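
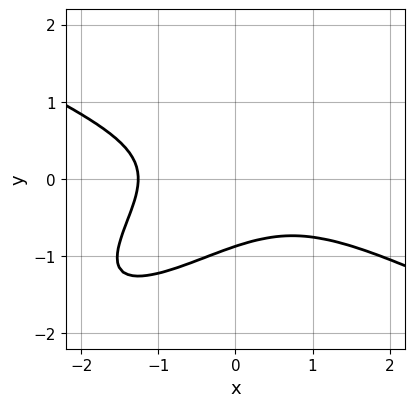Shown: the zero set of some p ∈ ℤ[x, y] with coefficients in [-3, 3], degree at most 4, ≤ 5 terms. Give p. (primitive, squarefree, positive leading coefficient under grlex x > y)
x^3 - 3*x*y^2 + 3*y^3 + 2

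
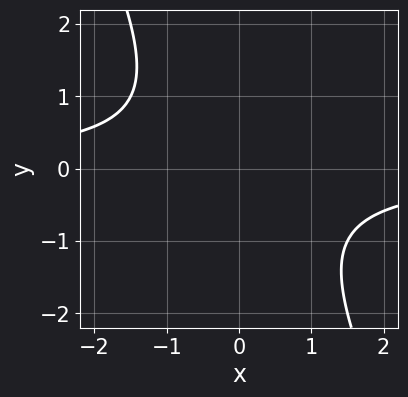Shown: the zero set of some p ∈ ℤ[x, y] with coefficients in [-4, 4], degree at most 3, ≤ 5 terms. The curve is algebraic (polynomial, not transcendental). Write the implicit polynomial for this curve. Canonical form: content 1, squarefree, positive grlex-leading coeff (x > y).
(a) Degree: a generic line meets the curve in up to 2 points, so deg p = 2.
(b) Reading off the gridlines: it misses every integer gridline on the y-axis; the curve avoids every integer x-axis point in the box.
(c) Solving for integer coefficients yields p as stated.

2*x*y + y^2 + 2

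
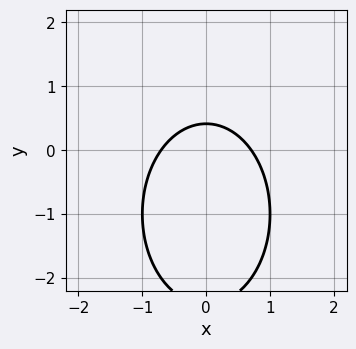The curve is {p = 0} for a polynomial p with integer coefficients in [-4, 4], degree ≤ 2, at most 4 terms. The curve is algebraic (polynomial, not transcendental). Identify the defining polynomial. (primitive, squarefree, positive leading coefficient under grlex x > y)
First, the degree is 2 — the shape is more complex than any degree-1 curve.
Next, symmetries: it's symmetric under x → −x, forcing even powers of x.
Finally, these observations pin down the coefficients.

2*x^2 + y^2 + 2*y - 1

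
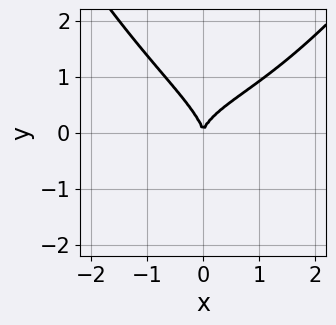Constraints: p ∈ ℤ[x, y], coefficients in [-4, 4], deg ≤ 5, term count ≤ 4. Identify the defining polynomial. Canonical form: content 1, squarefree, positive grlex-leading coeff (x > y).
x^4 - 2*x*y^2 - 3*y^3 + 3*x^2

deg p = 4. A generic line meets the curve in up to 4 points.
From the visible intercepts: one y-axis crossing is at y = 0; it meets the x-axis at x = 0 (among the integer gridlines).
The integer polynomial consistent with all of this is the stated p.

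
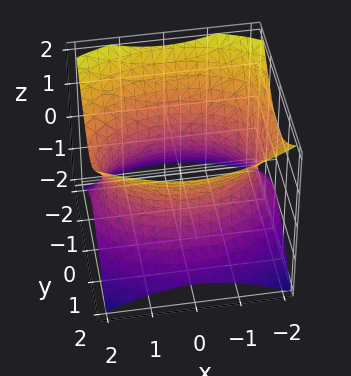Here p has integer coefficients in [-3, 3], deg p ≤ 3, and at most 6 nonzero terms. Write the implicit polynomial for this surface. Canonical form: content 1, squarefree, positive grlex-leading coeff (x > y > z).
First, the degree is 2 — one connected sheet with a waist; a quadric.
Next, symmetries: mirror symmetry z ↦ −z ⇒ only even powers of z; mirror symmetry x ↦ −x ⇒ only even powers of x; it's symmetric under y → −y, forcing even powers of y.
Next, checking where it meets the axes: it misses every integer gridline on the z-axis.
Finally, fitting integer coefficients to these (and the overall shape) gives p.

x^2 + 2*y^2 - 2*z^2 - 3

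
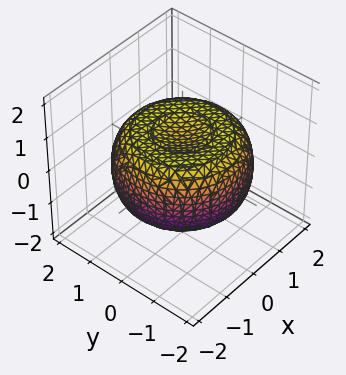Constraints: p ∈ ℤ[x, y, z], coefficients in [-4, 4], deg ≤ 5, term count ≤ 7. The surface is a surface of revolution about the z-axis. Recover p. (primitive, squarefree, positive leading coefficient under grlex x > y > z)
x^4 + 2*x^2*y^2 + y^4 - 2*x^2 - 2*y^2 + 3*z^2 - 2

(a) The degree is 4 — the shape is more complex than any degree-3 surface.
(b) By symmetry, every cross-section ⟂ z is a circle, so x, y appear only via x² + y².
(c) From the axis intercepts and sections: a circular section at z = 0 has radius between 1 and 2.
(d) Putting this together gives p.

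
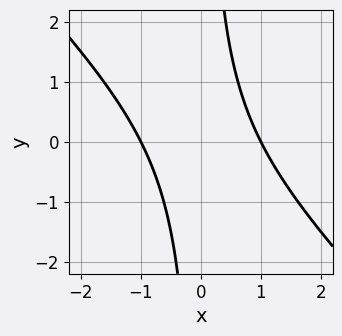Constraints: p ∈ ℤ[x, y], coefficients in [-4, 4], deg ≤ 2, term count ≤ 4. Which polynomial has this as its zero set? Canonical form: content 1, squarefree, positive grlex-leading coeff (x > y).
x^2 + x*y - 1

First, the degree is 2 — a generic line meets the curve in up to 2 points.
Then, from the visible intercepts: the curve avoids every integer y-axis point in the box; the x-axis gridline crossings are at x ∈ {-1, 1}.
Finally, the integer polynomial consistent with all of this is the stated p.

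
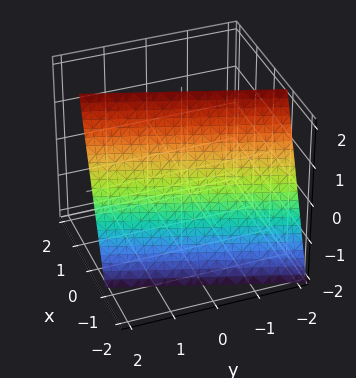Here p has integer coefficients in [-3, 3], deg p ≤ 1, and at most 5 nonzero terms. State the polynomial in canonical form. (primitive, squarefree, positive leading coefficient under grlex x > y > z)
3*x - y - z + 2

1. deg p = 1. Every cross-section is a straight line — this is a plane.
2. Against the integer gridlines: it meets the y-axis at y = 2 (among the integer gridlines); it crosses the z-axis at the gridline z = 2.
3. Together with the visible shape, these determine p as stated.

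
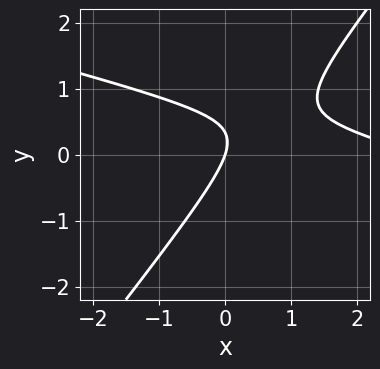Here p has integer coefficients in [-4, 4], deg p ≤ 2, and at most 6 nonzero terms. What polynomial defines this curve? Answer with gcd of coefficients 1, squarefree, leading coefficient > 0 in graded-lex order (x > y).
x^2 + 3*x*y - 3*y^2 - 3*x + y

1. The degree is 2 — a generic line meets the curve in up to 2 points.
2. Reading off the gridlines: it meets the x-axis at x = 0 (among the integer gridlines); it crosses the y-axis at the gridline y = 0.
3. Fitting integer coefficients to these (and the overall shape) gives p.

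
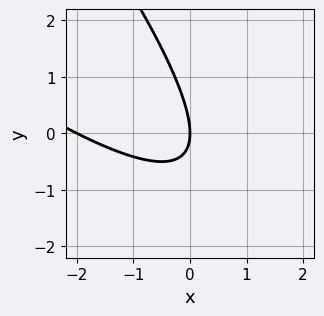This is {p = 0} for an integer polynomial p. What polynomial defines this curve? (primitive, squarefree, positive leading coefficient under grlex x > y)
x^2 + 2*x*y + y^2 + 2*x

Degree: a generic line meets the curve in up to 2 points, so deg p = 2.
Reading off the gridlines: the x-axis gridline crossings are at x ∈ {-2, 0}; one y-axis crossing is at y = 0.
The integer polynomial consistent with all of this is the stated p.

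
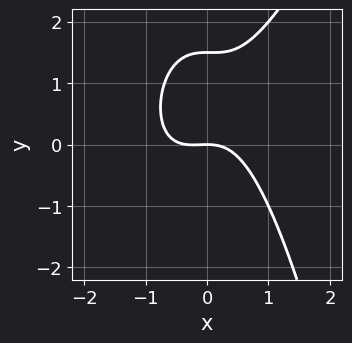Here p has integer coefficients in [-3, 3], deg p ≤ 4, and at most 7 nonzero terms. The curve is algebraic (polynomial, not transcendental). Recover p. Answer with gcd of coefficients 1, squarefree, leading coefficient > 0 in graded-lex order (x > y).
1. The degree is 3 — the shape is more complex than any degree-2 curve.
2. From the axis intercepts and sections: it crosses the x-axis at the gridline x = 0; it crosses the y-axis at the gridline y = 0.
3. Fitting integer coefficients to these (and the overall shape) gives p.

3*x^3 - x^2*y + x^2 - 2*y^2 + 3*y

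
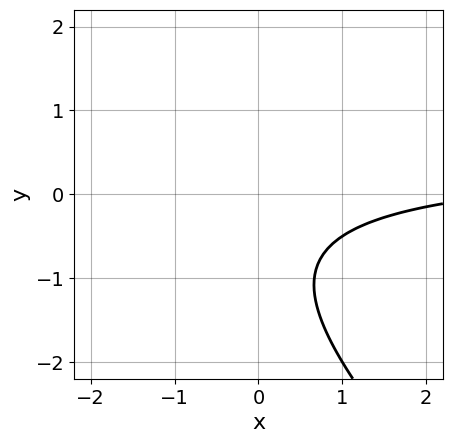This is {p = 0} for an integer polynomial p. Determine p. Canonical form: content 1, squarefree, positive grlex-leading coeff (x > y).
1. deg p = 2. No degree-1 curve has this shape.
2. Reading off the gridlines: the curve avoids every integer y-axis point in the box; it misses every integer gridline on the x-axis.
3. Putting this together gives p.

2*x*y + 2*y^2 - x + 3*y + 3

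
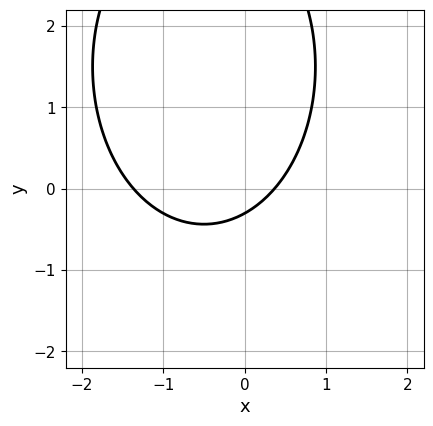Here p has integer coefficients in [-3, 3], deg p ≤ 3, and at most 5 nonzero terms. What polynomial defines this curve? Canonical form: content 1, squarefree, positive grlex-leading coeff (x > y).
2*x^2 + y^2 + 2*x - 3*y - 1

1. Degree: a generic line meets the curve in up to 2 points, so deg p = 2.
2. Matching integer coefficients to the picture gives p.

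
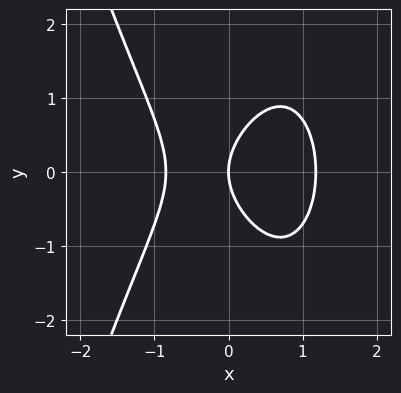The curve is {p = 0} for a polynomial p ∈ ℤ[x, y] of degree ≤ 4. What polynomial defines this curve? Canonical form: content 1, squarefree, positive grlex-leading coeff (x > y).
First, deg p = 3. The shape is more complex than any degree-2 curve.
Next, symmetries: it's symmetric under y → −y, forcing even powers of y.
Then, from the visible intercepts: it crosses the y-axis at the gridline y = 0; one x-axis crossing is at x = 0.
Finally, fitting integer coefficients to these (and the overall shape) gives p.

3*x^3 - x^2 + 2*y^2 - 3*x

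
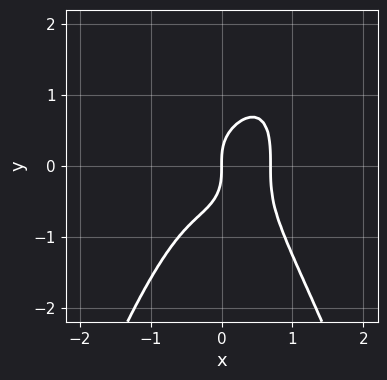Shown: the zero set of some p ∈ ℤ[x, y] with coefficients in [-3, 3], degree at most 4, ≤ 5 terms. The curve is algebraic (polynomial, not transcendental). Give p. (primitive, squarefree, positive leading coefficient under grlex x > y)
3*x^4 + y^3 - x

First, degree: no degree-3 curve has this shape, so deg p = 4.
Next, checking where it meets the axes: one y-axis crossing is at y = 0; one x-axis crossing is at x = 0.
Finally, fitting integer coefficients to these (and the overall shape) gives p.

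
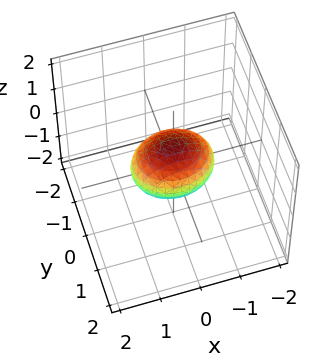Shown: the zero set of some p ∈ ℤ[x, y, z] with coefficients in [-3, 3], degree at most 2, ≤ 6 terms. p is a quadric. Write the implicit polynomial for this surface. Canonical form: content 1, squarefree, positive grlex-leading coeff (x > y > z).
(a) Degree: a closed, bounded, convex surface; a quadric, so deg p = 2.
(b) Symmetries: it's symmetric under x → −x, forcing even powers of x; the y ↦ −y reflection is a symmetry, so y appears only in even powers; mirror symmetry z ↦ −z ⇒ only even powers of z.
(c) Against the integer gridlines: the x-axis gridline crossings are at x ∈ {-1, 1}.
(d) These observations pin down the coefficients.

2*x^2 + 3*y^2 + 3*z^2 - 2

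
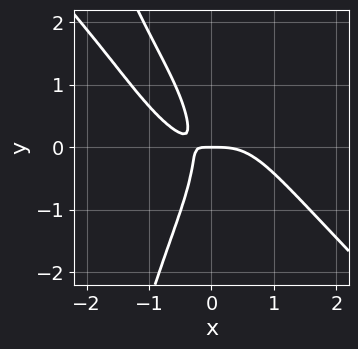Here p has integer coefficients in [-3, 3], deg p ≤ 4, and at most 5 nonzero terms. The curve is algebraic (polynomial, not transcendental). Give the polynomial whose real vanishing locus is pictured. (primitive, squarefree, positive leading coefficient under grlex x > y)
1. Degree: no degree-3 curve has this shape, so deg p = 4.
2. Observable constraints: it meets the x-axis at x = 0 (among the integer gridlines); one y-axis crossing is at y = 0.
3. Solving for integer coefficients yields p as stated.

3*x^4 + 3*x^3*y + y^3 + 3*x*y + y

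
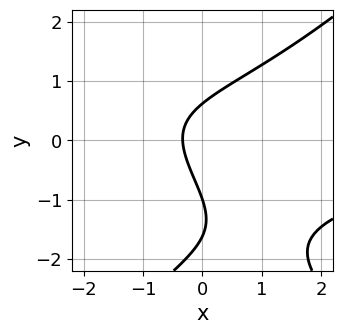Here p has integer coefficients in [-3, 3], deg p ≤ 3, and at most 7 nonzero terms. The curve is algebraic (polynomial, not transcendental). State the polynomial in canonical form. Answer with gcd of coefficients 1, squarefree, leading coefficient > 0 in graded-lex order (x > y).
x^2*y - y^3 - 2*y^2 + 3*x + 1

(a) The degree is 3 — the shape is more complex than any degree-2 curve.
(b) Observable constraints: it meets the y-axis at y = -1 (among the integer gridlines).
(c) Putting this together gives p.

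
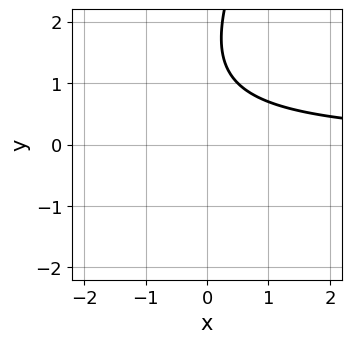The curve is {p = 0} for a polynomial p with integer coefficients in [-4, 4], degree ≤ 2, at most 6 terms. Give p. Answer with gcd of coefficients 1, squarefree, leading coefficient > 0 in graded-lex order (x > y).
2*x*y - y^2 + 3*y - 3

1. deg p = 2.
2. From the axis intercepts and sections: no y-intercept at any integer in the box; it misses every integer gridline on the x-axis.
3. Assembling these constraints gives the stated polynomial.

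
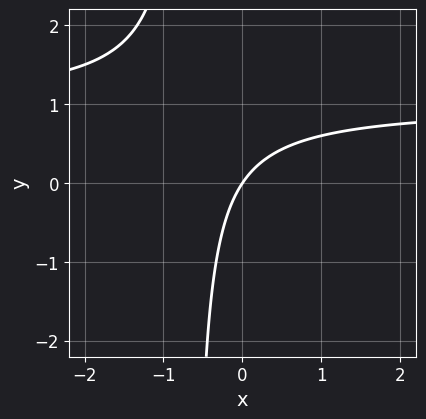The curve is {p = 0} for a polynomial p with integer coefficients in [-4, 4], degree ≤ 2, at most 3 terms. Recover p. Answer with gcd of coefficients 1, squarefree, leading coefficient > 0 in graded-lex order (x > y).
3*x*y - 3*x + 2*y

1. The degree is 2 — a generic line meets the curve in up to 2 points.
2. Against the integer gridlines: it crosses the x-axis at the gridline x = 0; it meets the y-axis at y = 0 (among the integer gridlines).
3. Fitting integer coefficients to these (and the overall shape) gives p.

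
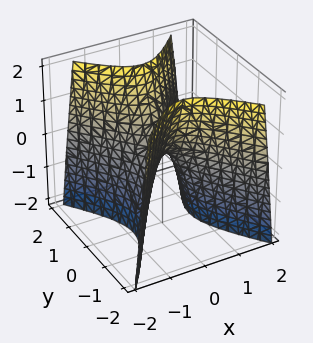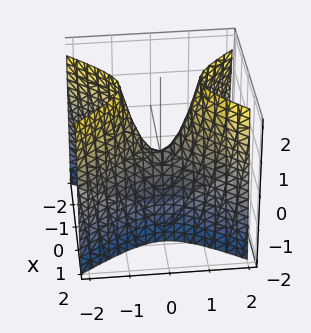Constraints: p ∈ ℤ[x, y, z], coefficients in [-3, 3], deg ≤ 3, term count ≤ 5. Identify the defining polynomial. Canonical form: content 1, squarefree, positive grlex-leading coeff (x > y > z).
3*x^2 - 2*y^2 + z

First, the degree is 2 — a saddle surface; a quadric.
Next, symmetries: it's symmetric under y → −y, forcing even powers of y; mirror symmetry x ↦ −x ⇒ only even powers of x.
Next, from the axis intercepts and sections: it crosses the z-axis at the gridline z = 0; it meets the x-axis at x = 0 (among the integer gridlines); it meets the y-axis at y = 0 (among the integer gridlines).
Finally, solving for integer coefficients yields p as stated.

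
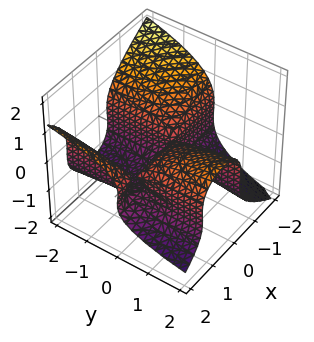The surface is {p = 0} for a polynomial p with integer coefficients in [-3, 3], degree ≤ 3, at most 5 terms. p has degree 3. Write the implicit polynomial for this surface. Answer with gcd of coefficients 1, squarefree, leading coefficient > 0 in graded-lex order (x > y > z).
2*x^2*y + 3*z^3 - 2*x*y + 2*z^2 - y

First, degree: the shape is more complex than any degree-2 surface, so deg p = 3.
Then, from the axis intercepts and sections: one y-axis crossing is at y = 0; every point of the x-axis in the box is on the surface; it meets the z-axis at z = 0 (among the integer gridlines).
Finally, these observations pin down the coefficients.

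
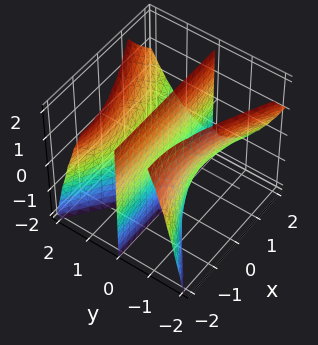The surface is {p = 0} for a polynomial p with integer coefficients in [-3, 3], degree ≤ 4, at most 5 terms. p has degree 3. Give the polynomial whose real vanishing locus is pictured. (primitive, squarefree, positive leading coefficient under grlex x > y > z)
x^2*y + 2*x*y*z - 3*y^3 + 2*y*z + 3*y

There are 2 components. Treating them together as one polynomial.
The degree is 3 — the shape is more complex than any degree-2 surface.
From the visible intercepts: the y-axis gridline crossings are at y ∈ {-1, 0, 1}; every point of the x-axis in the box is on the surface; the visible z-axis segment lies entirely on the surface.
Together with the visible shape, these determine p as stated.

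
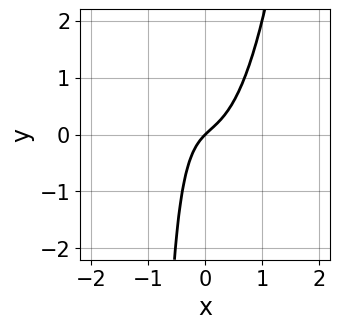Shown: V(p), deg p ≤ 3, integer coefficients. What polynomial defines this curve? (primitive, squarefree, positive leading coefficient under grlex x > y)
The degree is 3 — the shape is more complex than any degree-2 curve.
Reading off the gridlines: one x-axis crossing is at x = 0; it crosses the y-axis at the gridline y = 0.
Solving for integer coefficients yields p as stated.

3*x^3 - x*y + x - y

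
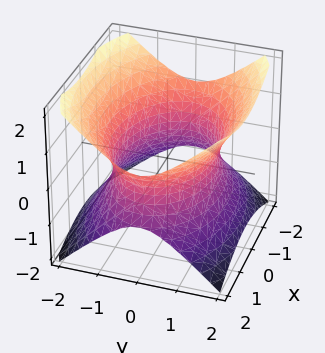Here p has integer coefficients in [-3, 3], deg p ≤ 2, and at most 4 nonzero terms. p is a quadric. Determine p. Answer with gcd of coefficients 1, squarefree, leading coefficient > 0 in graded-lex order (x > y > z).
1. The degree is 2 — an hourglass — one-sheet hyperboloid; a quadric.
2. Symmetries: the x ↦ −x reflection is a symmetry, so x appears only in even powers; it's symmetric under y → −y, forcing even powers of y; mirror symmetry z ↦ −z ⇒ only even powers of z.
3. From the visible intercepts: the surface avoids every integer z-axis point in the box.
4. Fitting integer coefficients to these (and the overall shape) gives p.

x^2 + 2*y^2 - 2*z^2 - 3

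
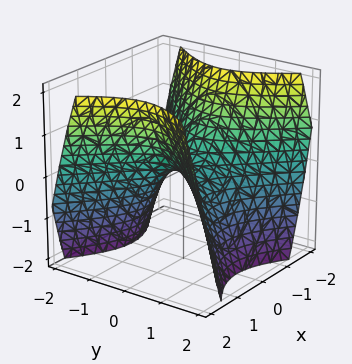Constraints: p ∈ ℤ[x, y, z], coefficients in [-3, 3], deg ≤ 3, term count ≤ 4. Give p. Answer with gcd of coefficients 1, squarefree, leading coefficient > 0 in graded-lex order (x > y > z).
The degree is 2 — a hyperbolic paraboloid; a quadric.
Symmetries: it's symmetric under y → −y, forcing even powers of y; mirror symmetry x ↦ −x ⇒ only even powers of x.
Reading off the gridlines: it meets the x-axis at x = 0 (among the integer gridlines); it meets the y-axis at y = 0 (among the integer gridlines); it crosses the z-axis at the gridline z = 0.
Assembling these constraints gives the stated polynomial.

x^2 - y^2 - z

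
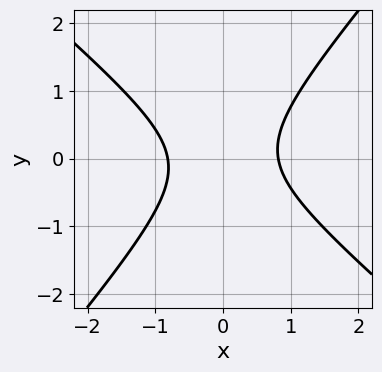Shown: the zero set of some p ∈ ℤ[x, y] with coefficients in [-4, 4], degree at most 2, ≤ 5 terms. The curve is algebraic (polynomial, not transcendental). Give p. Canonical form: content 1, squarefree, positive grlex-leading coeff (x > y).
3*x^2 + x*y - 3*y^2 - 2

deg p = 2.
Observable constraints: it misses every integer gridline on the y-axis.
These observations pin down the coefficients.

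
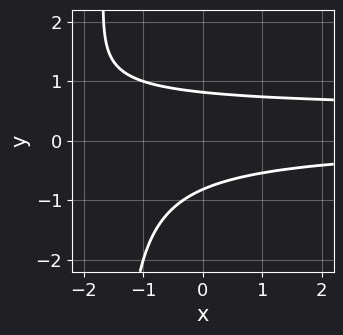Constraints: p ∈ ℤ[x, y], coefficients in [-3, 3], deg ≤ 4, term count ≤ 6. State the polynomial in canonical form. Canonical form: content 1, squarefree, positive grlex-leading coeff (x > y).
2*x*y^2 - x*y + 3*y^2 - 2

1. The degree is 3 — the shape is more complex than any degree-2 curve.
2. Reading off the gridlines: the curve avoids every integer x-axis point in the box.
3. These observations pin down the coefficients.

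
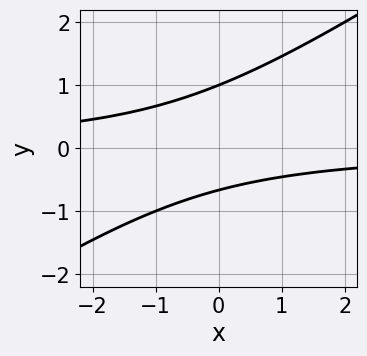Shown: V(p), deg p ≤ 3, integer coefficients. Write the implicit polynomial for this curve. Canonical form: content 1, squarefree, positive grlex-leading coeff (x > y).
2*x*y - 3*y^2 + y + 2

(a) deg p = 2. A generic line meets the curve in up to 2 points.
(b) From the visible intercepts: it misses every integer gridline on the x-axis; it crosses the y-axis at the gridline y = 1.
(c) Matching integer coefficients to the picture gives p.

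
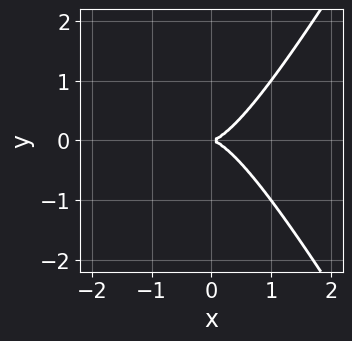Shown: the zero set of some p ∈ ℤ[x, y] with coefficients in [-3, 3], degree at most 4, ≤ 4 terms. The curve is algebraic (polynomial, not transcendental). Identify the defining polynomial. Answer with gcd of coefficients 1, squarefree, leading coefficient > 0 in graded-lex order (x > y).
Degree: the shape is more complex than any degree-2 curve, so deg p = 3.
Symmetries: it's symmetric under y → −y, forcing even powers of y.
Reading off the gridlines: it crosses the y-axis at the gridline y = 0; it meets the x-axis at x = 0 (among the integer gridlines).
Matching integer coefficients to the picture gives p.

3*x^3 - x*y^2 - 2*y^2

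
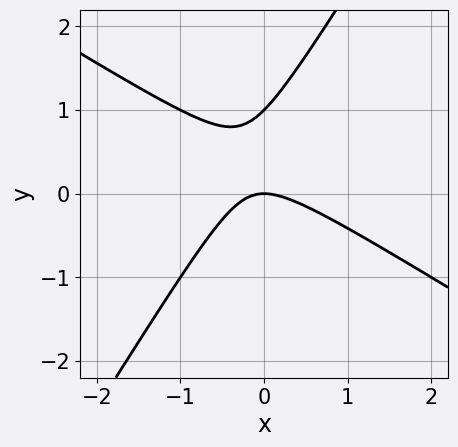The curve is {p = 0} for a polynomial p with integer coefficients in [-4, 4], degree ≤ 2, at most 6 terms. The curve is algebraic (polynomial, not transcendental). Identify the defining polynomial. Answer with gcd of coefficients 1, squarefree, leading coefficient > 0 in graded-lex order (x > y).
x^2 + x*y - y^2 + y

(a) The degree is 2 — no degree-1 curve has this shape.
(b) Checking where it meets the axes: it meets the x-axis at x = 0 (among the integer gridlines); among the integer gridlines, it crosses the y-axis at y ∈ {0, 1}.
(c) Solving for integer coefficients yields p as stated.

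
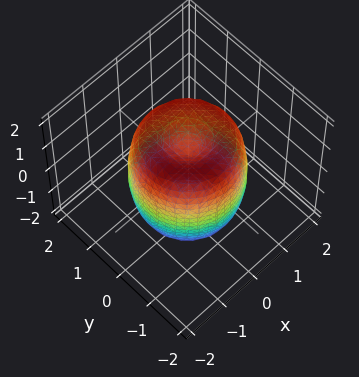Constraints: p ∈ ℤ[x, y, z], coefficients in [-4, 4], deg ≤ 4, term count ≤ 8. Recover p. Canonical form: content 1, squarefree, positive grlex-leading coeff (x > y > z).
2*x^4 + 4*x^2*y^2 + 2*y^4 - 3*x^2 - 3*y^2 + z^2 - 1

(a) deg p = 4.
(b) Symmetries: rotational symmetry about the z-axis ⇒ p depends on x, y only through x² + y².
(c) Checking where it meets the axes: the z-axis gridline crossings are at z ∈ {-1, 1}; a circular section at z = 1 has radius between 1 and 2.
(d) The integer polynomial consistent with all of this is the stated p.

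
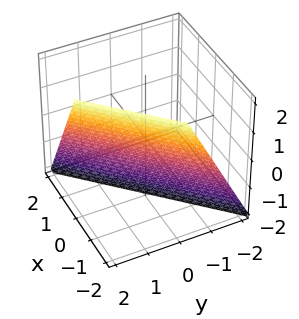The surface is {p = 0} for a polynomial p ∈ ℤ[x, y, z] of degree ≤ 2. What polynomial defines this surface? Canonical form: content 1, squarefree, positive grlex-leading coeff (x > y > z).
2*x - 2*y + z + 2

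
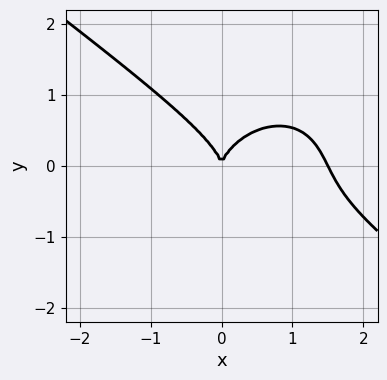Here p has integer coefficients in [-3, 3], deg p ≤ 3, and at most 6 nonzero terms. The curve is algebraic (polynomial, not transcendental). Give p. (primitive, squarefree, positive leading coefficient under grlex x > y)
1. deg p = 3.
2. Checking where it meets the axes: it meets the y-axis at y = 0 (among the integer gridlines); it meets the x-axis at x = 0 (among the integer gridlines).
3. Solving for integer coefficients yields p as stated.

2*x^3 + x^2*y + 3*y^3 - 3*x^2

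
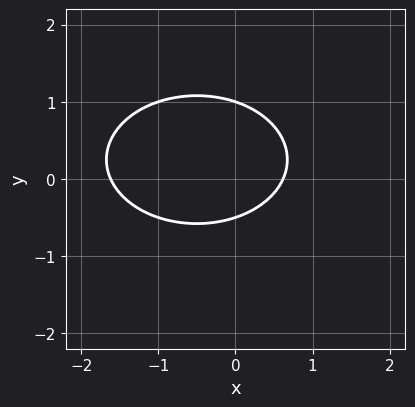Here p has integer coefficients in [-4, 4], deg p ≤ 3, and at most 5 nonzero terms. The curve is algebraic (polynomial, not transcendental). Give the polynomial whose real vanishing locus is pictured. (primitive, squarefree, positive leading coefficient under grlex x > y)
First, deg p = 2.
Next, from the visible intercepts: it meets the y-axis at y = 1 (among the integer gridlines).
Finally, putting this together gives p.

x^2 + 2*y^2 + x - y - 1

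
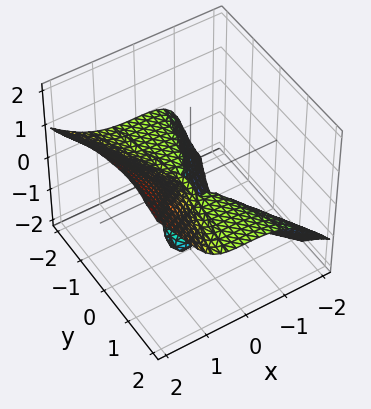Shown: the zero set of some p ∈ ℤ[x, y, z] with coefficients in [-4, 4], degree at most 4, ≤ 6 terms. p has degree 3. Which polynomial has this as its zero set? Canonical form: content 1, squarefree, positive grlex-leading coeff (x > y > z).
The degree is 3 — a generic line meets the surface in up to 3 points.
Observable constraints: the visible y-axis segment lies entirely on the surface; it crosses the z-axis at the gridline z = 0; it crosses the x-axis at the gridline x = 0.
The integer polynomial consistent with all of this is the stated p.

3*x^3 + 3*x*y*z - 3*y^2*z - 2*z^3 - 3*z^2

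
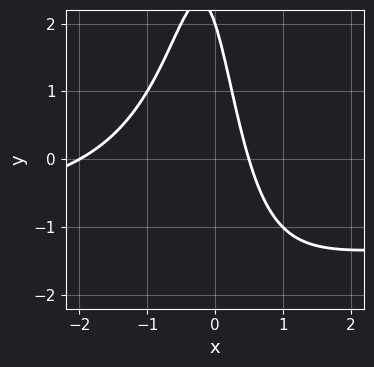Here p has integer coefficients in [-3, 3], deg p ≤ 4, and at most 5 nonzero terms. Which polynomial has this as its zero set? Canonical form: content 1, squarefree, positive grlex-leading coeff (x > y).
1. Degree: a generic line meets the curve in up to 3 points, so deg p = 3.
2. Against the integer gridlines: one x-axis crossing is at x = -2; it meets the y-axis at y = 2 (among the integer gridlines).
3. Fitting integer coefficients to these (and the overall shape) gives p.

2*x^2*y + 2*x^2 + 3*x + y - 2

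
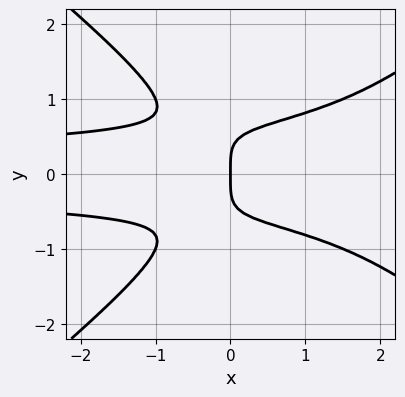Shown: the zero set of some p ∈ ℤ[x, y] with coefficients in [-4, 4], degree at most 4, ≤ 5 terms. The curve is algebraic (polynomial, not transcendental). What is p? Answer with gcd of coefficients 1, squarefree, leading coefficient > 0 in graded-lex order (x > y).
2*x^2*y^2 - 3*y^4 - 3*x*y^2 + 2*x

The degree is 4 — the shape is more complex than any degree-3 curve.
Symmetries: mirror symmetry y ↦ −y ⇒ only even powers of y.
From the axis intercepts and sections: it meets the y-axis at y = 0 (among the integer gridlines); it meets the x-axis at x = 0 (among the integer gridlines).
Assembling these constraints gives the stated polynomial.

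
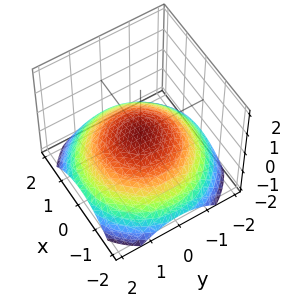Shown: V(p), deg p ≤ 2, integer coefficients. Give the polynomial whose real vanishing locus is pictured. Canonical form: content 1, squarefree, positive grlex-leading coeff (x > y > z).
x^2 + y^2 + 3*z

(a) Degree: a paraboloid; a quadric, so deg p = 2.
(b) By symmetry, the z-axis is an axis of rotation, so x and y enter only as x² + y².
(c) Observable constraints: it meets the y-axis at y = 0 (among the integer gridlines); a circular section at z = -1 has radius between 1 and 2; it crosses the z-axis at the gridline z = 0; it meets the x-axis at x = 0 (among the integer gridlines).
(d) The integer polynomial consistent with all of this is the stated p.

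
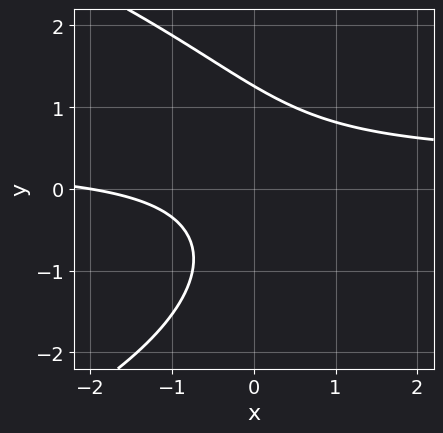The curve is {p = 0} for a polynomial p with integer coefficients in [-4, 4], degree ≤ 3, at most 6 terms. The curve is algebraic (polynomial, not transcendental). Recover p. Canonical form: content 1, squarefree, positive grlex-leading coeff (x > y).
y^3 + 3*x*y - x - 2

(a) deg p = 3.
(b) From the visible intercepts: it meets the x-axis at x = -2 (among the integer gridlines).
(c) Assembling these constraints gives the stated polynomial.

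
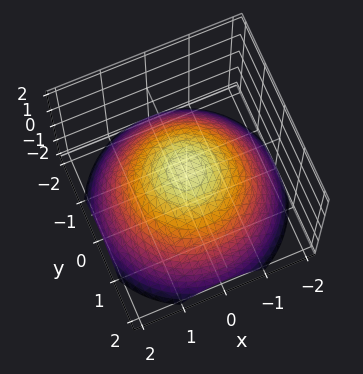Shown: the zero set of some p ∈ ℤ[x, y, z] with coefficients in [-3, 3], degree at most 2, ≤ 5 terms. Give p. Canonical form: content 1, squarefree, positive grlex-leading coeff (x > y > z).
x^2 + y^2 + 2*z - 1

(a) Degree: no degree-1 surface has this shape, so deg p = 2.
(b) Symmetry: the z-axis is an axis of rotation, so x and y enter only as x² + y².
(c) Checking where it meets the axes: the x-axis gridline crossings are at x ∈ {-1, 1}; a circular section at z = -1 has radius between 1 and 2.
(d) Solving for integer coefficients yields p as stated. Check: (0, 1, 0) on the y-axis lies on the surface, and p(0, 1, 0) = 0. ✓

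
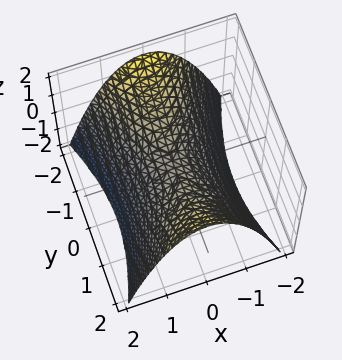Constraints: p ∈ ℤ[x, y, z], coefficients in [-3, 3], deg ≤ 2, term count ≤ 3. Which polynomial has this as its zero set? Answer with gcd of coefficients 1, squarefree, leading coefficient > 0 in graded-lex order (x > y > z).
First, the degree is 2 — a saddle surface; a quadric.
Then, symmetries: the x ↦ −x reflection is a symmetry, so x appears only in even powers; it's symmetric under y → −y, forcing even powers of y.
Next, from the visible intercepts: it meets the z-axis at z = 0 (among the integer gridlines); it meets the x-axis at x = 0 (among the integer gridlines).
Finally, together with the visible shape, these determine p as stated.

3*x^2 - y^2 + 3*z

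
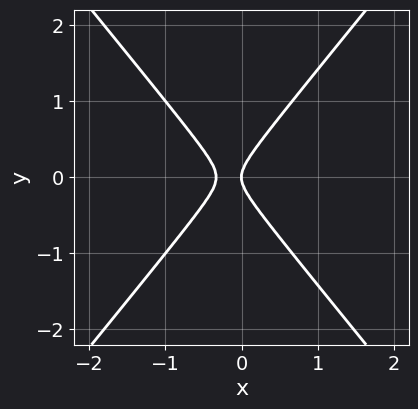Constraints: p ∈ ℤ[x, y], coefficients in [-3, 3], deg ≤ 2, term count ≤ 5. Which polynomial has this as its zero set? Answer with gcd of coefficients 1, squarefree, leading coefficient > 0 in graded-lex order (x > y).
Degree: a generic line meets the curve in up to 2 points, so deg p = 2.
Symmetries: mirror symmetry y ↦ −y ⇒ only even powers of y.
From the visible intercepts: it meets the x-axis at x = 0 (among the integer gridlines); it crosses the y-axis at the gridline y = 0.
Putting this together gives p.

3*x^2 - 2*y^2 + x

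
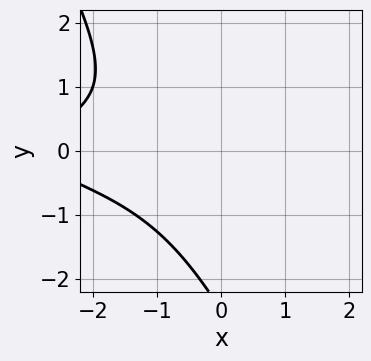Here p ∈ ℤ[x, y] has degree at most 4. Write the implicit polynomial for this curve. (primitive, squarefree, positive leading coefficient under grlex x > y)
2*x*y^2 + y^3 + 2*y^2 + x + 3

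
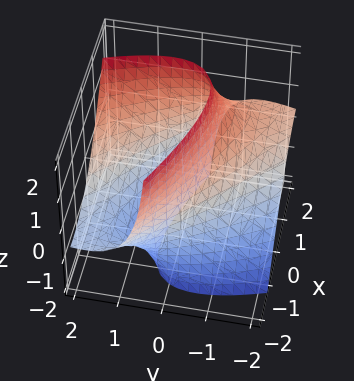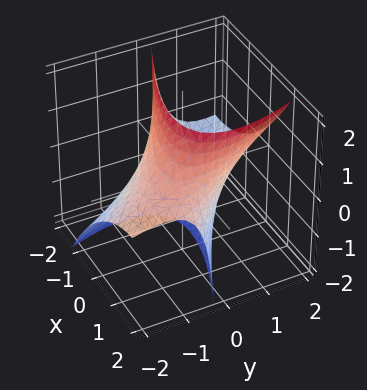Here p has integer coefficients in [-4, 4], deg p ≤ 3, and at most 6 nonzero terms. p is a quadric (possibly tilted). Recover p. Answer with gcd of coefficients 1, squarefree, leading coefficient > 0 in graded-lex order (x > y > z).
First, deg p = 2.
Next, checking where it meets the axes: the surface avoids every integer z-axis point in the box.
Finally, together with the visible shape, these determine p as stated.

x^2 + 2*x*y + y^2 - 2*y*z - 2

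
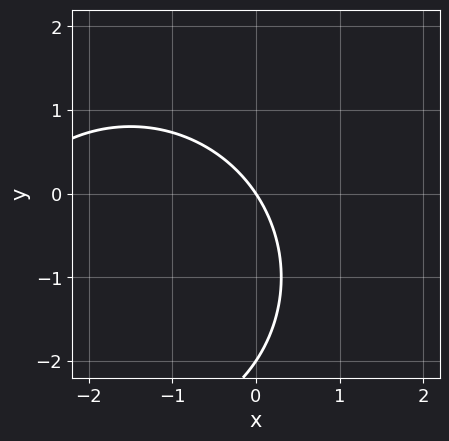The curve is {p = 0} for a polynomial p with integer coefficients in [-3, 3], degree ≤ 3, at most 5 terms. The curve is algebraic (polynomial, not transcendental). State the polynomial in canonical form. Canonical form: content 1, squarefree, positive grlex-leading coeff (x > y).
x^2 + y^2 + 3*x + 2*y

1. Degree: a generic line meets the curve in up to 2 points, so deg p = 2.
2. Against the integer gridlines: one x-axis crossing is at x = 0; among the integer gridlines, it crosses the y-axis at y ∈ {-2, 0}.
3. Solving for integer coefficients yields p as stated.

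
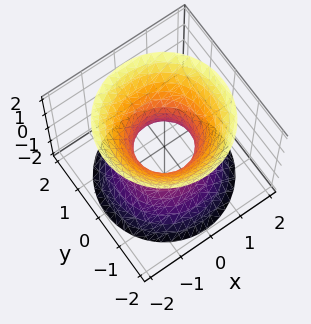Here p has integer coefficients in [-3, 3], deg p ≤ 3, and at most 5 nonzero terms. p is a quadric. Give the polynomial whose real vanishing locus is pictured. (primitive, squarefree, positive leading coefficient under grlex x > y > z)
1. Degree: one connected sheet with a waist; a quadric, so deg p = 2.
2. Symmetries: rotational symmetry about the z-axis ⇒ p depends on x, y only through x² + y²; it's symmetric under z → −z, forcing even powers of z.
3. From the visible intercepts: a circular section at z = -1 has radius between 1 and 2; no z-intercept at any integer in the box.
4. Assembling these constraints gives the stated polynomial.

3*x^2 + 3*y^2 - 2*z^2 - 2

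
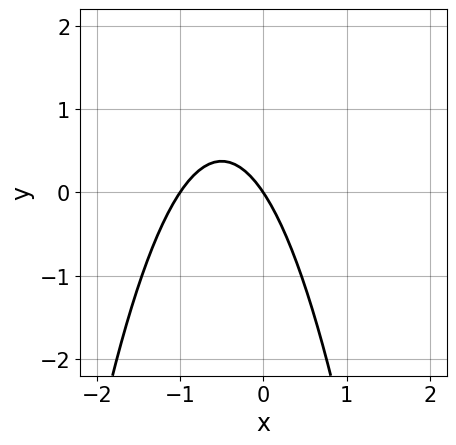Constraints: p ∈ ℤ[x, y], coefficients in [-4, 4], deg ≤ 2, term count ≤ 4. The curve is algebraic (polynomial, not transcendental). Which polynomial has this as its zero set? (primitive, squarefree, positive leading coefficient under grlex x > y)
3*x^2 + 3*x + 2*y

deg p = 2. The shape is more complex than any degree-1 curve.
Checking where it meets the axes: among the integer gridlines, it crosses the x-axis at x ∈ {-1, 0}; it crosses the y-axis at the gridline y = 0.
Assembling these constraints gives the stated polynomial.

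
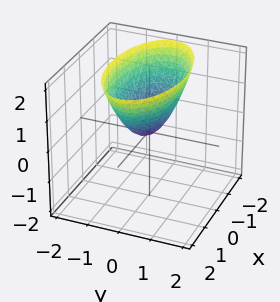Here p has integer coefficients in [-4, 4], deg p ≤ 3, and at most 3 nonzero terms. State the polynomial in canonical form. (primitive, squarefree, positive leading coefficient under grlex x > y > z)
x^2 + 3*y^2 - 2*z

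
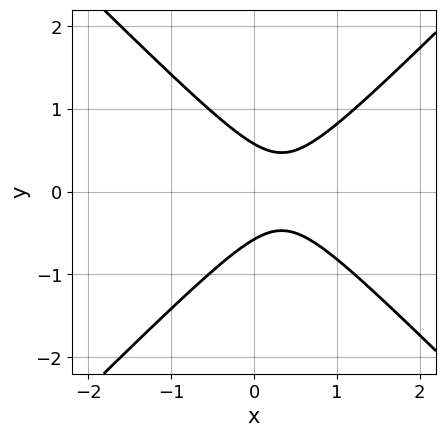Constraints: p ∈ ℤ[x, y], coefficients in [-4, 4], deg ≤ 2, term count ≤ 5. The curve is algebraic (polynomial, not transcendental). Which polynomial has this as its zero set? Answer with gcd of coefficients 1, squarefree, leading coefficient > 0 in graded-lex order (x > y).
Degree: no degree-1 curve has this shape, so deg p = 2.
Symmetries: it's symmetric under y → −y, forcing even powers of y.
Observable constraints: it misses every integer gridline on the x-axis.
Putting this together gives p.

3*x^2 - 3*y^2 - 2*x + 1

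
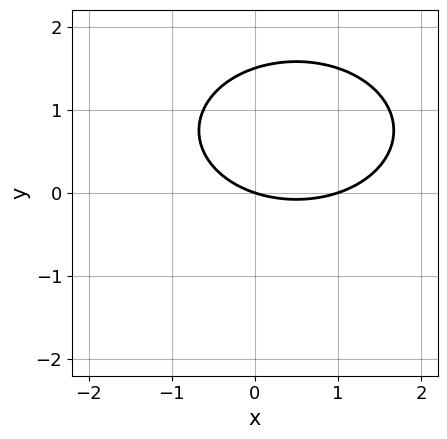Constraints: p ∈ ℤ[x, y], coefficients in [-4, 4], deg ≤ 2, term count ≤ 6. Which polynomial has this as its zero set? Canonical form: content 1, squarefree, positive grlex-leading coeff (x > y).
The degree is 2 — the shape is more complex than any degree-1 curve.
Observable constraints: it meets the y-axis at y = 0 (among the integer gridlines); the x-axis gridline crossings are at x ∈ {0, 1}.
Putting this together gives p.

x^2 + 2*y^2 - x - 3*y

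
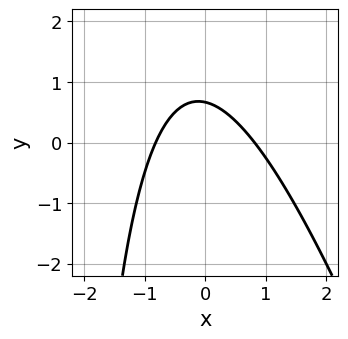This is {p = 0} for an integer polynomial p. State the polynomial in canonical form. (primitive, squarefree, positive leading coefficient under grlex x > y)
(a) The degree is 2 — the shape is more complex than any degree-1 curve.
(b) The integer polynomial consistent with all of this is the stated p.

3*x^2 + x*y + 3*y - 2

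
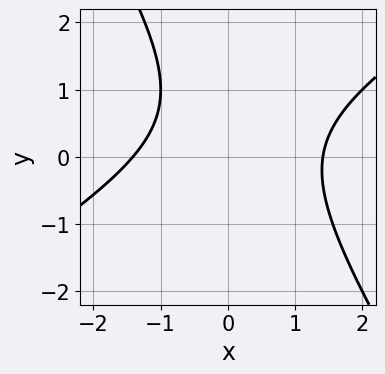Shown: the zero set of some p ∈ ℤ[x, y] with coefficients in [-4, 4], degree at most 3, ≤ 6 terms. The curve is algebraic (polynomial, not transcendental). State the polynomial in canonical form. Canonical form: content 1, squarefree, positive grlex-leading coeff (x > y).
x^2 - x*y - y^2 + y - 2

(a) deg p = 2. No degree-1 curve has this shape.
(b) Reading off the gridlines: it misses every integer gridline on the y-axis.
(c) Putting this together gives p.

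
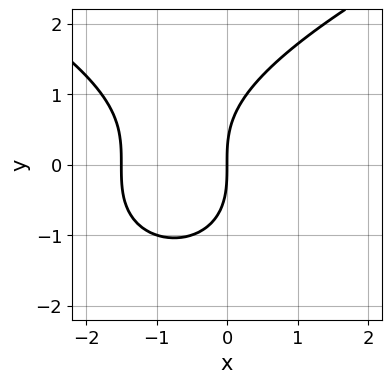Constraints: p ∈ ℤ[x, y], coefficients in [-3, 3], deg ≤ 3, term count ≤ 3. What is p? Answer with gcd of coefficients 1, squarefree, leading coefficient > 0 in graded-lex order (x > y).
y^3 - 2*x^2 - 3*x

Degree: a generic line meets the curve in up to 3 points, so deg p = 3.
From the axis intercepts and sections: it meets the x-axis at x = 0 (among the integer gridlines); it crosses the y-axis at the gridline y = 0.
Assembling these constraints gives the stated polynomial.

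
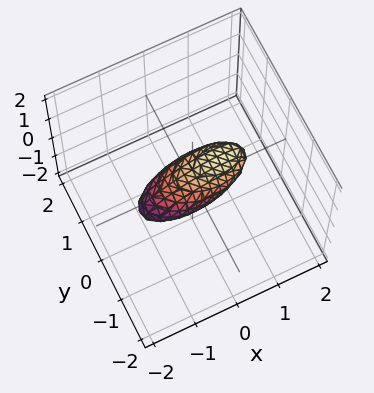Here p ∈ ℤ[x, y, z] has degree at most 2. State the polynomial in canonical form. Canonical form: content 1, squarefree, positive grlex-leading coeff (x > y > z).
(a) deg p = 2.
(b) Checking where it meets the axes: among the integer gridlines, it crosses the x-axis at x ∈ {-1, 1}.
(c) Together with the visible shape, these determine p as stated.

x^2 - 2*x*z + 3*y^2 + 3*z^2 - 1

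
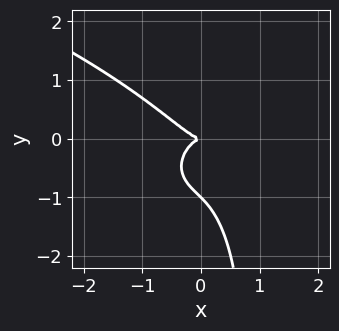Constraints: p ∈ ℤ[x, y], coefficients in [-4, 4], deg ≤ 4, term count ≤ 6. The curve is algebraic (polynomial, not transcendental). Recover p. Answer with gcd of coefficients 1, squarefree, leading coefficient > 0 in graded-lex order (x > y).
First, degree: no degree-3 curve has this shape, so deg p = 4.
Then, from the visible intercepts: among the integer gridlines, it crosses the y-axis at y ∈ {-1, 0}; one x-axis crossing is at x = 0.
Finally, these observations pin down the coefficients.

2*x*y^3 - 3*x^3 - x^2*y - 2*y^3 - 2*y^2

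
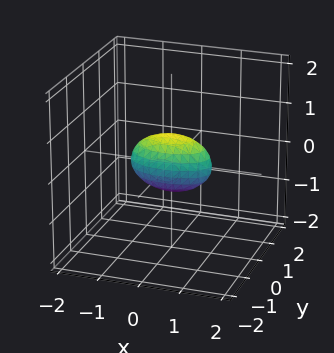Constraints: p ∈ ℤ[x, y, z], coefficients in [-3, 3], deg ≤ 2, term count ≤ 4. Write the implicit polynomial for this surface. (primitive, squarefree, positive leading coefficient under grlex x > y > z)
deg p = 2. A closed, bounded, convex surface; a quadric.
Symmetries: mirror symmetry z ↦ −z ⇒ only even powers of z; it's symmetric under y → −y, forcing even powers of y; the x ↦ −x reflection is a symmetry, so x appears only in even powers.
From the visible intercepts: among the integer gridlines, it crosses the x-axis at x ∈ {-1, 1}.
Solving for integer coefficients yields p as stated.

x^2 + 3*y^2 + 2*z^2 - 1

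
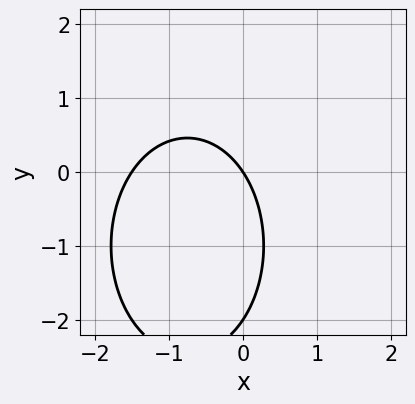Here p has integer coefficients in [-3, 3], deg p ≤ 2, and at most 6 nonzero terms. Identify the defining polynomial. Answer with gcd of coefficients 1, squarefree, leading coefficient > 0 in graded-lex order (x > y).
1. Degree: a generic line meets the curve in up to 2 points, so deg p = 2.
2. Against the integer gridlines: among the integer gridlines, it crosses the y-axis at y ∈ {-2, 0}; it crosses the x-axis at the gridline x = 0.
3. The integer polynomial consistent with all of this is the stated p.

2*x^2 + y^2 + 3*x + 2*y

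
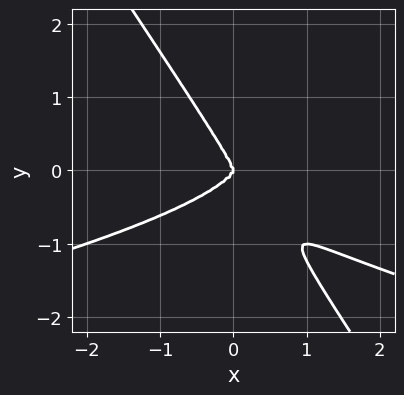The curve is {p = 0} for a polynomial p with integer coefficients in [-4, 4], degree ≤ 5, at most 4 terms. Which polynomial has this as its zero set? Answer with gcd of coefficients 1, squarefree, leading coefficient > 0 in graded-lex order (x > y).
(a) Degree: the shape is more complex than any degree-3 curve, so deg p = 4.
(b) From the axis intercepts and sections: one x-axis crossing is at x = 0; it crosses the y-axis at the gridline y = 0.
(c) Together with the visible shape, these determine p as stated.

3*x*y^3 + 2*y^4 + x^3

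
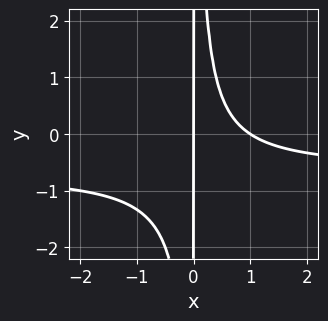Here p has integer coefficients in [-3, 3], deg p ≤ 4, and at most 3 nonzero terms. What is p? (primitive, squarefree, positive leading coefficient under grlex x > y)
3*x^2*y + 2*x^2 - 2*x

The degree is 3 — no degree-2 curve has this shape.
Against the integer gridlines: every point of the y-axis in the box is on the curve; among the integer gridlines, it crosses the x-axis at x ∈ {0, 1}.
Together with the visible shape, these determine p as stated.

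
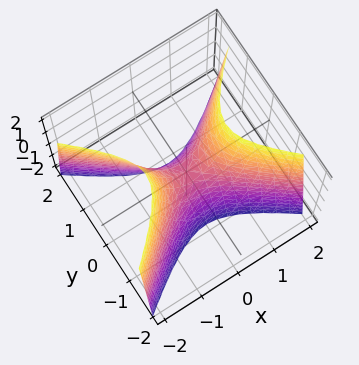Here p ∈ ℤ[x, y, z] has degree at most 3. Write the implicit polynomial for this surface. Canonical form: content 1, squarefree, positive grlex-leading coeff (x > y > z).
(a) Degree: a hyperbolic paraboloid; a quadric, so deg p = 2.
(b) Symmetries: it's symmetric under y → −y, forcing even powers of y; mirror symmetry x ↦ −x ⇒ only even powers of x.
(c) Checking where it meets the axes: one z-axis crossing is at z = 0; it meets the x-axis at x = 0 (among the integer gridlines).
(d) These observations pin down the coefficients.

2*x^2 - 3*y^2 - z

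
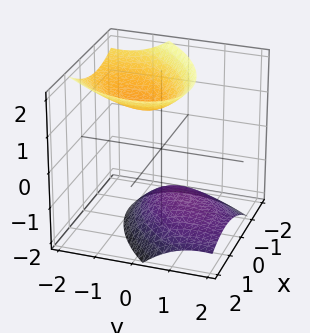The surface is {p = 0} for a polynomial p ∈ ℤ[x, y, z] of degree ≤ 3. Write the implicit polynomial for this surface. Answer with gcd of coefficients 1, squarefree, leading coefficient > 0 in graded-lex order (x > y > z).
2*x^2 - 2*x*y + 2*y^2 + 2*y*z - 2*z^2 + 3

First, the picture has 2 separate pieces.
Next, deg p = 2.
Next, reading off the gridlines: it misses every integer gridline on the y-axis; no x-intercept at any integer in the box.
Finally, together with the visible shape, these determine p as stated.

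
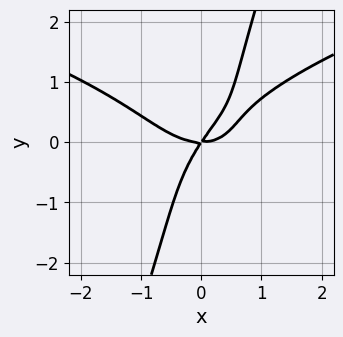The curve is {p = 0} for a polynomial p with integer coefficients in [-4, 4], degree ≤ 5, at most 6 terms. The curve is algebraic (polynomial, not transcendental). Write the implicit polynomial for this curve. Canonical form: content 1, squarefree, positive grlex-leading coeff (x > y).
3*x*y^3 - y^4 - 2*x^3 + 3*x*y - 2*y^2

First, the degree is 4 — the shape is more complex than any degree-3 curve.
Then, checking where it meets the axes: it crosses the x-axis at the gridline x = 0; it meets the y-axis at y = 0 (among the integer gridlines).
Finally, putting this together gives p.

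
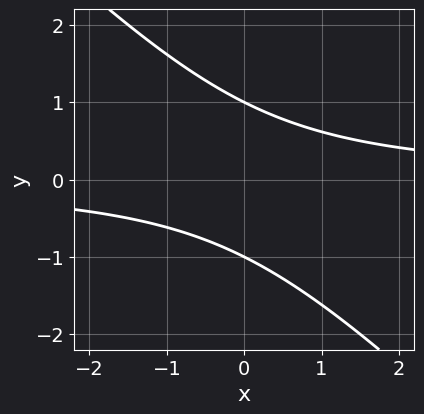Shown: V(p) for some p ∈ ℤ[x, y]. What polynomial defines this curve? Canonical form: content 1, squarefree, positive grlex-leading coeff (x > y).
x*y + y^2 - 1

(a) deg p = 2. The shape is more complex than any degree-1 curve.
(b) Observable constraints: among the integer gridlines, it crosses the y-axis at y ∈ {-1, 1}; no x-intercept at any integer in the box.
(c) Fitting integer coefficients to these (and the overall shape) gives p.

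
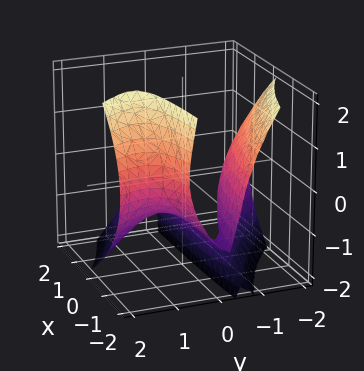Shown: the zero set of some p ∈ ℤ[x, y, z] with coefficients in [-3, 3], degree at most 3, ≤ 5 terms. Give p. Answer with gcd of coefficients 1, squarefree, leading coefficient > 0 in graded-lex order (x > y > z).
3*x*y^2 + 2*y^3 - 2*y*z^2 + 2*z + 2

1. The degree is 3 — a generic line meets the surface in up to 3 points.
2. From the visible intercepts: one z-axis crossing is at z = -1; it crosses the y-axis at the gridline y = -1.
3. Putting this together gives p.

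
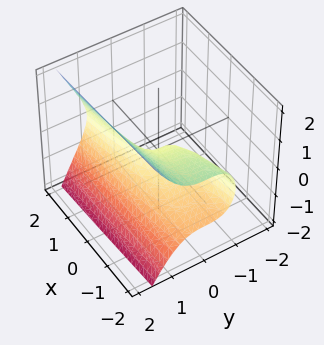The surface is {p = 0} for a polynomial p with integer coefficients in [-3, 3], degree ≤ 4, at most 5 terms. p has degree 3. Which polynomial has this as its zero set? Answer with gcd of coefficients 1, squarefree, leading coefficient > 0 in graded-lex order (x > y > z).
3*y^3 - 3*z^2 - x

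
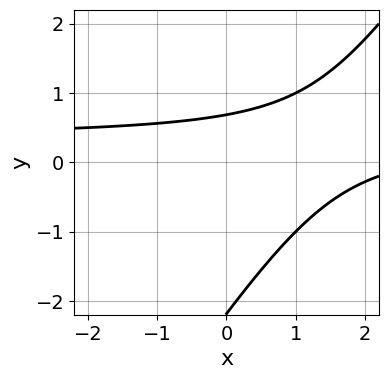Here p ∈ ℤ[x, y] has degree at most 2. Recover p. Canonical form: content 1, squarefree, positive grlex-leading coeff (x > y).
(a) deg p = 2. No degree-1 curve has this shape.
(b) Observable constraints: the curve avoids every integer x-axis point in the box.
(c) The integer polynomial consistent with all of this is the stated p.

3*x*y - 2*y^2 - x - 3*y + 3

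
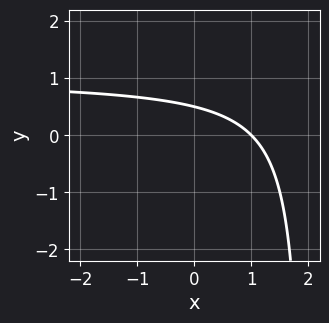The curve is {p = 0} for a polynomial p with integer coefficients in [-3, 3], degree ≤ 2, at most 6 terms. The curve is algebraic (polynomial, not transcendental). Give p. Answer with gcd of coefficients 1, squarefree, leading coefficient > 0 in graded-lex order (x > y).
(a) The degree is 2 — no degree-1 curve has this shape.
(b) Reading off the gridlines: it crosses the x-axis at the gridline x = 1.
(c) These observations pin down the coefficients.

x*y - x - 2*y + 1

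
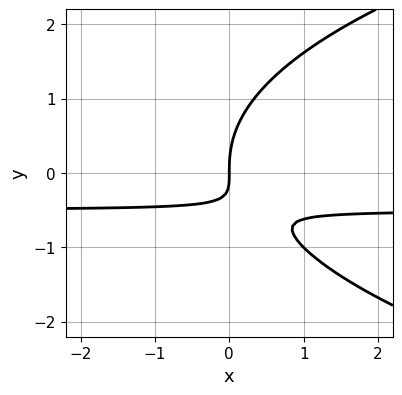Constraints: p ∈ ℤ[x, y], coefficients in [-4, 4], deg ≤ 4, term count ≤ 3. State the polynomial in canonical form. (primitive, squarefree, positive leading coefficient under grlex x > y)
y^3 - 2*x*y - x

deg p = 3.
From the axis intercepts and sections: one x-axis crossing is at x = 0; it crosses the y-axis at the gridline y = 0.
Fitting integer coefficients to these (and the overall shape) gives p.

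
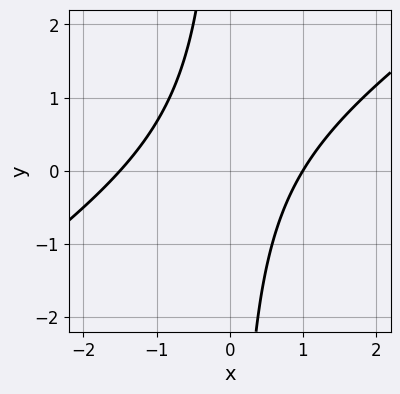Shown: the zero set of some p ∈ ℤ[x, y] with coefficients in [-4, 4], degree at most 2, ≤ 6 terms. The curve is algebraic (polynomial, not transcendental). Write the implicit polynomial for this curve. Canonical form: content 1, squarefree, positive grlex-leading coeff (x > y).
2*x^2 - 3*x*y + x - 3

(a) Degree: the shape is more complex than any degree-1 curve, so deg p = 2.
(b) Checking where it meets the axes: it crosses the x-axis at the gridline x = 1; it misses every integer gridline on the y-axis.
(c) Assembling these constraints gives the stated polynomial.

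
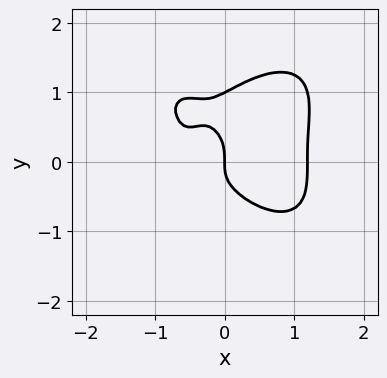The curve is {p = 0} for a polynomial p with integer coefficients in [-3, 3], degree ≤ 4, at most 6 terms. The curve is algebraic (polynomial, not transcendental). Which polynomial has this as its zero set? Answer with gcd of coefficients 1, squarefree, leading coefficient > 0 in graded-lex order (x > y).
2*x^4 + 2*y^4 - 2*y^3 - 2*x^2 - x

First, deg p = 4. The shape is more complex than any degree-3 curve.
Next, from the visible intercepts: one x-axis crossing is at x = 0; among the integer gridlines, it crosses the y-axis at y ∈ {0, 1}.
Finally, assembling these constraints gives the stated polynomial.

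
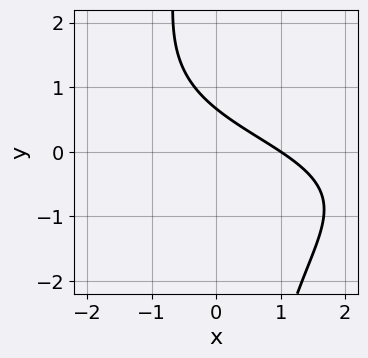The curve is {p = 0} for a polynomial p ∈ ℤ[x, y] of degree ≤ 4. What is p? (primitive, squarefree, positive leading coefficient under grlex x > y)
(a) The degree is 3 — a generic line meets the curve in up to 3 points.
(b) Checking where it meets the axes: it crosses the x-axis at the gridline x = 1.
(c) Solving for integer coefficients yields p as stated.

x*y^2 + 2*x + 3*y - 2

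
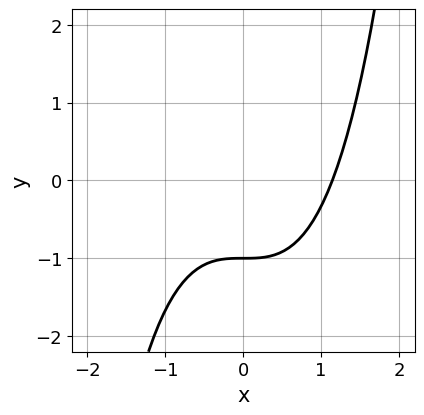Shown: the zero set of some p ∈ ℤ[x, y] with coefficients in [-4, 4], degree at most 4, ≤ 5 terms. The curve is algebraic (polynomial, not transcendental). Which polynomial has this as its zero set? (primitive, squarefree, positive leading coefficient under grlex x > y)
(a) deg p = 3.
(b) From the visible intercepts: one y-axis crossing is at y = -1.
(c) The integer polynomial consistent with all of this is the stated p.

2*x^3 - 3*y - 3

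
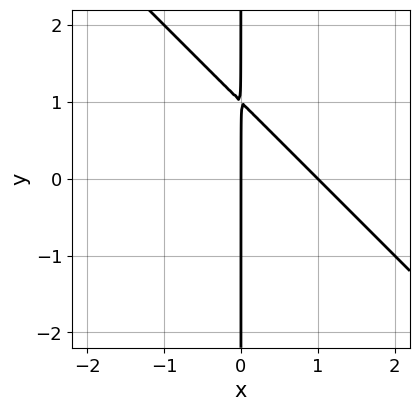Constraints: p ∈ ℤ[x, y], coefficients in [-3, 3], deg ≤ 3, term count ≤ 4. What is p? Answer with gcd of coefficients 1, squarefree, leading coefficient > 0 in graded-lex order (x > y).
x^2 + x*y - x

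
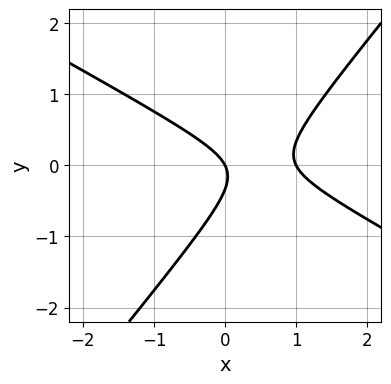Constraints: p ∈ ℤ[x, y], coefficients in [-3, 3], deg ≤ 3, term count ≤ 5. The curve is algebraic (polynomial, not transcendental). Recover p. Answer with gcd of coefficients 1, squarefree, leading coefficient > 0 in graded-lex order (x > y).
2*x^2 + 2*x*y - 3*y^2 - 2*x - y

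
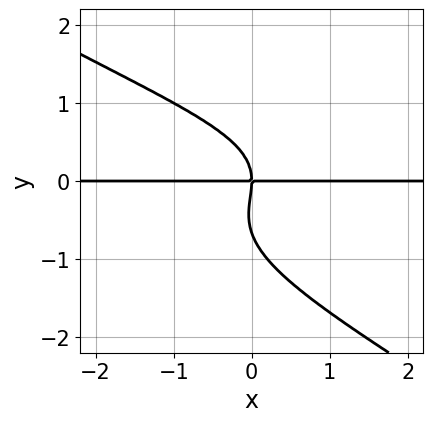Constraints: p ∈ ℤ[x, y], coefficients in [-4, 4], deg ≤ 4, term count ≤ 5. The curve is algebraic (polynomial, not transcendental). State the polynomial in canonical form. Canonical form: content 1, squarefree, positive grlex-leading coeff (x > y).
First, the degree is 4 — no degree-3 curve has this shape.
Then, from the axis intercepts and sections: one y-axis crossing is at y = 0; the visible x-axis segment lies entirely on the curve.
Finally, putting this together gives p.

2*x*y^3 + 3*y^4 + 2*y^3 + 3*x*y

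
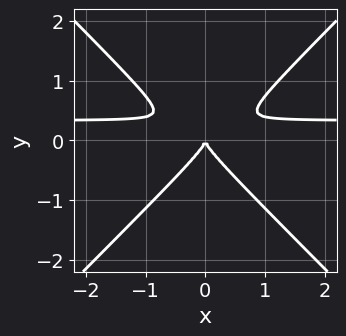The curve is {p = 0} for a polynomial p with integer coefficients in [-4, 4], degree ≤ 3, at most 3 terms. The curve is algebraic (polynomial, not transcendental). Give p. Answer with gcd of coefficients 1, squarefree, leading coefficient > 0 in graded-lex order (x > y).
(a) Degree: no degree-2 curve has this shape, so deg p = 3.
(b) Symmetries: mirror symmetry x ↦ −x ⇒ only even powers of x.
(c) Observable constraints: it meets the x-axis at x = 0 (among the integer gridlines); one y-axis crossing is at y = 0.
(d) Fitting integer coefficients to these (and the overall shape) gives p.

3*x^2*y - 3*y^3 - x^2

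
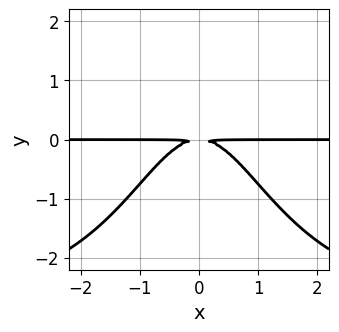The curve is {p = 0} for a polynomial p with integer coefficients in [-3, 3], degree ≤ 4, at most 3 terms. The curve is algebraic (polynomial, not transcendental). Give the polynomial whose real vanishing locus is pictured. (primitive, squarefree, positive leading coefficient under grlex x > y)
x^2*y^2 + 3*x^2*y + 3*y^2

1. deg p = 4.
2. Symmetries: it's symmetric under x → −x, forcing even powers of x.
3. From the visible intercepts: the visible x-axis segment lies entirely on the curve.
4. Solving for integer coefficients yields p as stated.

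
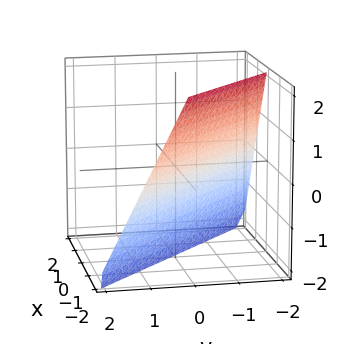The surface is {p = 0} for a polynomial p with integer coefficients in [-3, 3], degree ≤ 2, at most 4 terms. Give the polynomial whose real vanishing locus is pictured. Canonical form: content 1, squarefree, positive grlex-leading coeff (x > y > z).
(a) The degree is 1 — every cross-section is a straight line — this is a plane.
(b) Reading off the gridlines: one x-axis crossing is at x = -1; it meets the y-axis at y = -1 (among the integer gridlines); one z-axis crossing is at z = -2.
(c) Putting this together gives p.

2*x + 2*y + z + 2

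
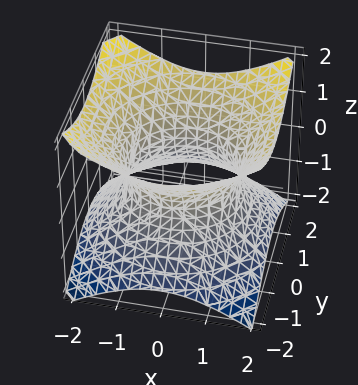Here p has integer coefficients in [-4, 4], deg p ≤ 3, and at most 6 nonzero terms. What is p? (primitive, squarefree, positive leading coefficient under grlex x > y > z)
2*x^2 + 2*y^2 - 3*z^2 - 3

(a) The degree is 2 — an hourglass — one-sheet hyperboloid; a quadric.
(b) Symmetries: mirror symmetry z ↦ −z ⇒ only even powers of z; every cross-section ⟂ z is a circle, so x, y appear only via x² + y².
(c) From the axis intercepts and sections: a circular section at z = 0 has radius between 1 and 2; the surface avoids every integer z-axis point in the box.
(d) Fitting integer coefficients to these (and the overall shape) gives p.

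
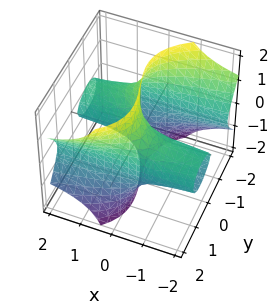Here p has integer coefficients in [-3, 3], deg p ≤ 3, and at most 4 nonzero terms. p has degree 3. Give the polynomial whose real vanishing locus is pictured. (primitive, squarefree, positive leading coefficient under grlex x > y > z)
2*x*z^2 - y^3 + 2*y

First, degree: no degree-2 surface has this shape, so deg p = 3.
Next, against the integer gridlines: the visible x-axis segment lies entirely on the surface; one y-axis crossing is at y = 0; every point of the z-axis in the box is on the surface.
Finally, putting this together gives p.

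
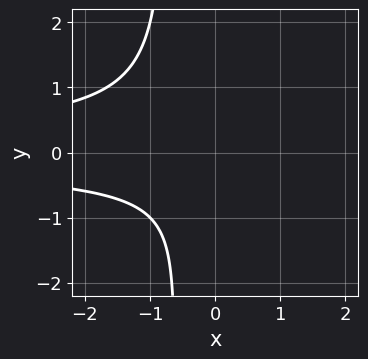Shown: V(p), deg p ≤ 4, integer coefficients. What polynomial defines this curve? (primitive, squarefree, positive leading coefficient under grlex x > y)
3*x*y^2 + 2*y^2 + y + 2

First, degree: no degree-2 curve has this shape, so deg p = 3.
Next, observable constraints: it misses every integer gridline on the x-axis; the curve avoids every integer y-axis point in the box.
Finally, putting this together gives p.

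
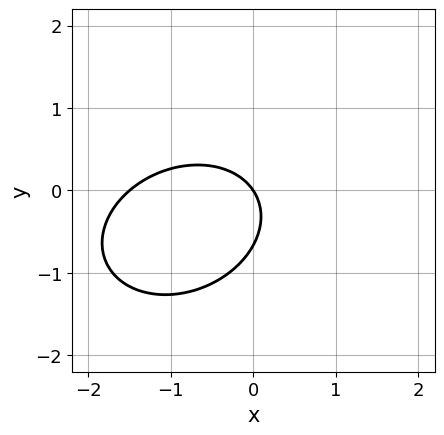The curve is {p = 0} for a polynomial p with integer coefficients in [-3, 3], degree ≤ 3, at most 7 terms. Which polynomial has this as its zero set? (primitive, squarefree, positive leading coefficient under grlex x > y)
(a) Degree: a generic line meets the curve in up to 2 points, so deg p = 2.
(b) From the visible intercepts: it meets the x-axis at x = 0 (among the integer gridlines); one y-axis crossing is at y = 0.
(c) Matching integer coefficients to the picture gives p.

2*x^2 - x*y + 3*y^2 + 3*x + 2*y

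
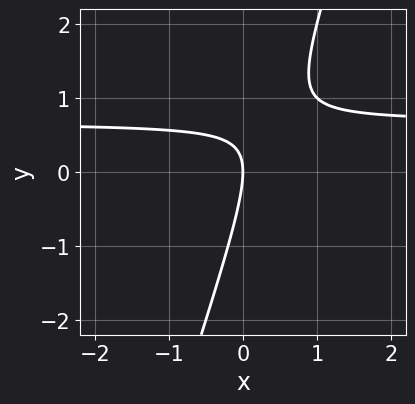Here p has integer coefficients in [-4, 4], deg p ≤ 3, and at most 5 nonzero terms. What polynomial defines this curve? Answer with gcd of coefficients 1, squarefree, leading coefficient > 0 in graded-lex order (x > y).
1. The degree is 2 — the shape is more complex than any degree-1 curve.
2. From the axis intercepts and sections: it meets the y-axis at y = 0 (among the integer gridlines); it meets the x-axis at x = 0 (among the integer gridlines).
3. Fitting integer coefficients to these (and the overall shape) gives p.

3*x*y - y^2 - 2*x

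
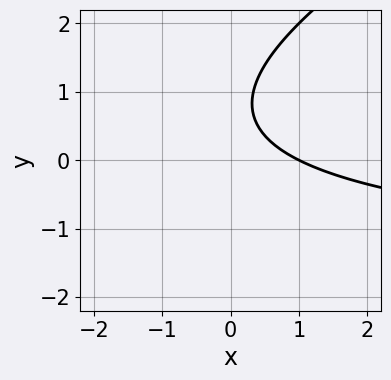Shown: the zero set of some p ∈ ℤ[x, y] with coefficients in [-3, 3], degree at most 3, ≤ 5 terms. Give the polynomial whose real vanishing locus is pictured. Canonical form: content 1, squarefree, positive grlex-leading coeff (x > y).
x*y - 2*y^2 + 2*x + 3*y - 2

(a) The degree is 2 — a generic line meets the curve in up to 2 points.
(b) Observable constraints: the curve avoids every integer y-axis point in the box; one x-axis crossing is at x = 1.
(c) The integer polynomial consistent with all of this is the stated p.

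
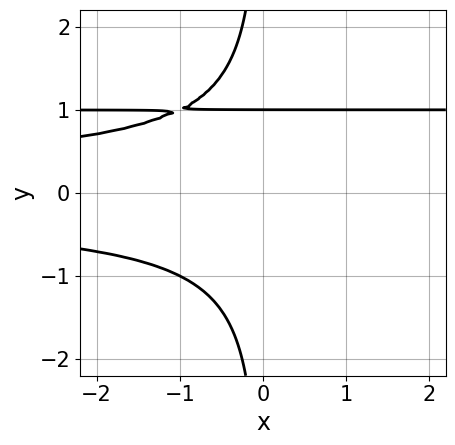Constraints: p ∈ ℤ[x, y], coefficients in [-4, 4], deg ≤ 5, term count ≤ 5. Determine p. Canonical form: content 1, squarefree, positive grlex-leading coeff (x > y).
First, deg p = 4. The shape is more complex than any degree-3 curve.
Then, checking where it meets the axes: the curve avoids every integer x-axis point in the box; it crosses the y-axis at the gridline y = 1.
Finally, putting this together gives p.

x*y^3 - x*y^2 + y - 1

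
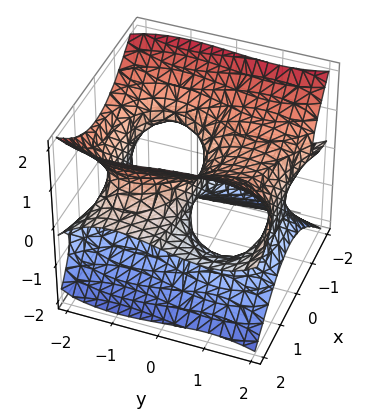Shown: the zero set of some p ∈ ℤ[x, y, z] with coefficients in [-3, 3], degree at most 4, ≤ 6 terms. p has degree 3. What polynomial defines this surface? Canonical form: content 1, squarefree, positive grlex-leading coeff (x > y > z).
(a) The degree is 3 — a generic line meets the surface in up to 3 points.
(b) Reading off the gridlines: the visible x-axis segment lies entirely on the surface; it meets the z-axis at z = 0 (among the integer gridlines); it meets the y-axis at y = 0 (among the integer gridlines).
(c) Putting this together gives p.

3*x^2*z - y^3 - 3*z^3 + 3*y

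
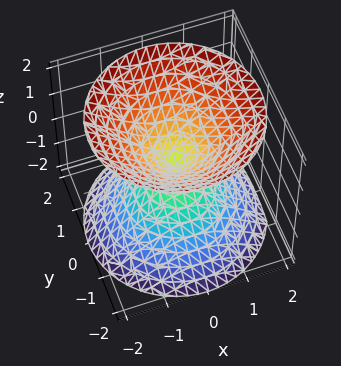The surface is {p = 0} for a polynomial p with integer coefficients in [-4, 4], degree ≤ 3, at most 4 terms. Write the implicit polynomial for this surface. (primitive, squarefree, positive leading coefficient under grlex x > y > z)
First, there are 2 components. Treating them together as one polynomial.
Next, the degree is 2 — a double cone through the origin; a quadric.
Then, symmetry: the z-axis is an axis of rotation, so x and y enter only as x² + y²; the z ↦ −z reflection is a symmetry, so z appears only in even powers.
Next, observable constraints: it crosses the z-axis at the gridline z = 0; a circular section at z = 1 has radius exactly 1; it crosses the x-axis at the gridline x = 0.
Finally, assembling these constraints gives the stated polynomial.

x^2 + y^2 - z^2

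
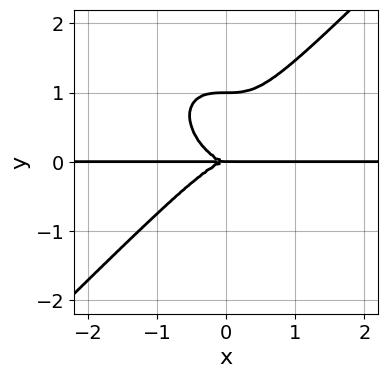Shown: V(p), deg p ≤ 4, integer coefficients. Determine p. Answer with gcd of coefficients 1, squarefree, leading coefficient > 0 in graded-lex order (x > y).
x^3*y - y^4 + y^3

First, the degree is 4 — a generic line meets the curve in up to 4 points.
Then, from the visible intercepts: the y-axis gridline crossings are at y ∈ {0, 1}; every point of the x-axis in the box is on the curve.
Finally, these observations pin down the coefficients.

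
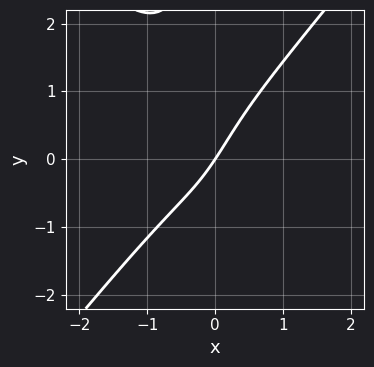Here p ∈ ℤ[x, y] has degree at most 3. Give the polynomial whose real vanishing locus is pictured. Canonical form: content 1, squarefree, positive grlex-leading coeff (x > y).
deg p = 3. A generic line meets the curve in up to 3 points.
From the visible intercepts: it meets the y-axis at y = 0 (among the integer gridlines); it meets the x-axis at x = 0 (among the integer gridlines).
Together with the visible shape, these determine p as stated.

3*x^3 - 2*x*y^2 + x^2 + 3*x - 2*y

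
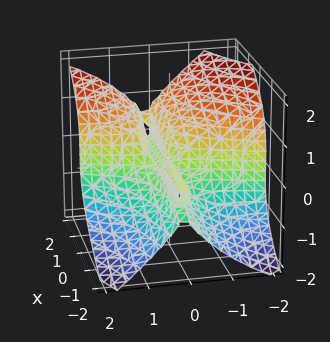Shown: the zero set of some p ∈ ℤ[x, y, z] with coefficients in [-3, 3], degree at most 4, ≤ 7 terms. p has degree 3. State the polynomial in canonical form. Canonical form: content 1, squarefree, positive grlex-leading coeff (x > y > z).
3*x*y^2 + x*z^2 - y^3 - 3*z^3 - x*y

1. Degree: a generic line meets the surface in up to 3 points, so deg p = 3.
2. From the visible intercepts: it meets the y-axis at y = 0 (among the integer gridlines); it meets the z-axis at z = 0 (among the integer gridlines); every point of the x-axis in the box is on the surface.
3. The integer polynomial consistent with all of this is the stated p.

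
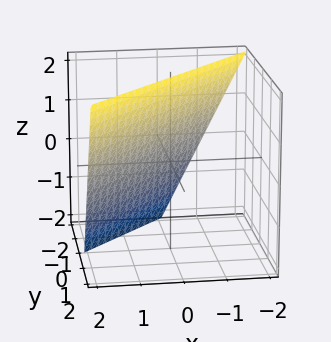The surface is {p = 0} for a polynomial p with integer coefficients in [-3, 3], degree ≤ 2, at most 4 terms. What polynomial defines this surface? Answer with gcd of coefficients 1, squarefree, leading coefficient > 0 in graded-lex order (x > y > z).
2*x - 2*y + z - 2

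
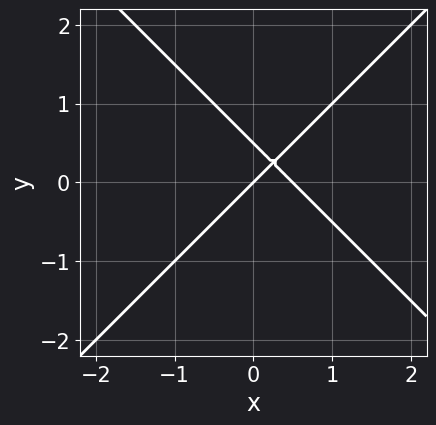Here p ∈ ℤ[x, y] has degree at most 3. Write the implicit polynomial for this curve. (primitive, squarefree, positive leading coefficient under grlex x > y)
First, degree: a generic line meets the curve in up to 2 points, so deg p = 2.
Then, from the visible intercepts: it crosses the x-axis at the gridline x = 0; one y-axis crossing is at y = 0.
Finally, together with the visible shape, these determine p as stated.

2*x^2 - 2*y^2 - x + y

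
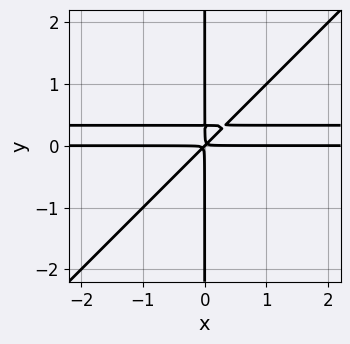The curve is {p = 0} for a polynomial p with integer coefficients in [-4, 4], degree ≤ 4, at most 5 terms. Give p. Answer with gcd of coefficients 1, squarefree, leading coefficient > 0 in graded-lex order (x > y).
(a) deg p = 4. A generic line meets the curve in up to 4 points.
(b) From the visible intercepts: every point of the x-axis in the box is on the curve; every point of the y-axis in the box is on the curve.
(c) The integer polynomial consistent with all of this is the stated p.

3*x^2*y^2 - 3*x*y^3 - x^2*y + x*y^2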